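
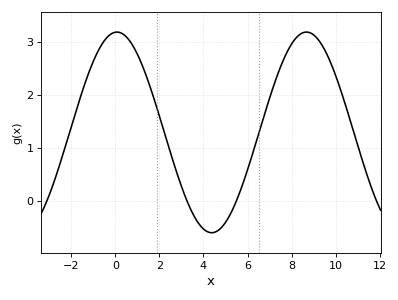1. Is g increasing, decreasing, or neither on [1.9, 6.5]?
neither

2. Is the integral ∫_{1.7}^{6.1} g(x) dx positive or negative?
positive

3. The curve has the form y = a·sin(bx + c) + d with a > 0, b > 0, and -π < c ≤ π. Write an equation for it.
y = 1.89sin(0.73x + 1.52) + 1.3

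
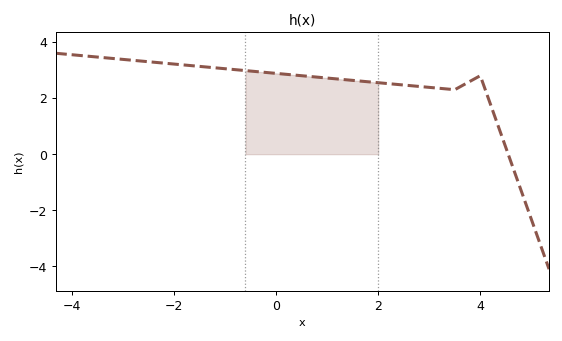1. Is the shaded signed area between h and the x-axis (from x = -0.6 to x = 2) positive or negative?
positive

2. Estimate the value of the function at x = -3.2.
3.4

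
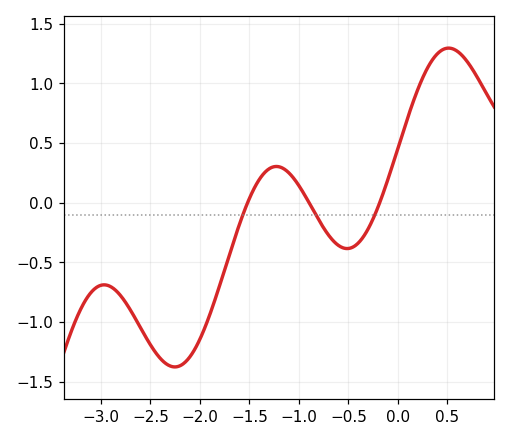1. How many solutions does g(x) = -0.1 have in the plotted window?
3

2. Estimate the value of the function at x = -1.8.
-0.7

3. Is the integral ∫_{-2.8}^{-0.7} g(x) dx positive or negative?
negative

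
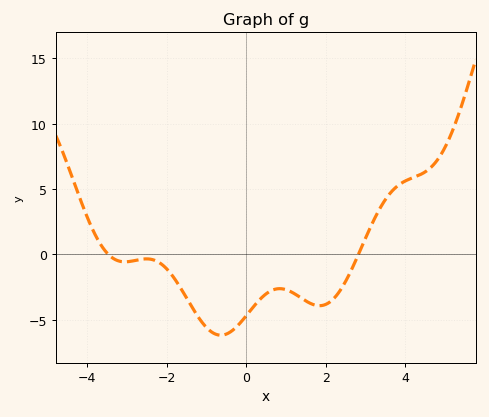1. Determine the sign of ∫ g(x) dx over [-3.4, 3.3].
negative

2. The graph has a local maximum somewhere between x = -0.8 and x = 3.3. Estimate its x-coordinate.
0.841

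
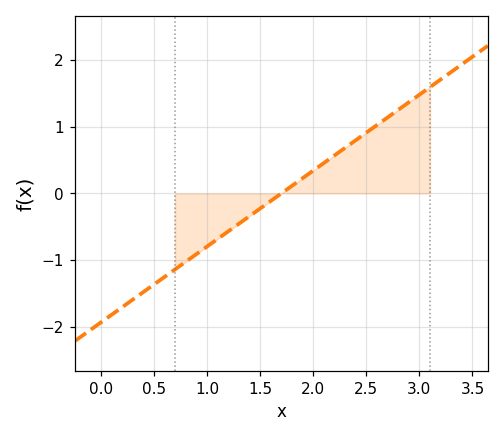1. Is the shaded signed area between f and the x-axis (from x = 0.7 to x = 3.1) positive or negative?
positive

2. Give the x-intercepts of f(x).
1.7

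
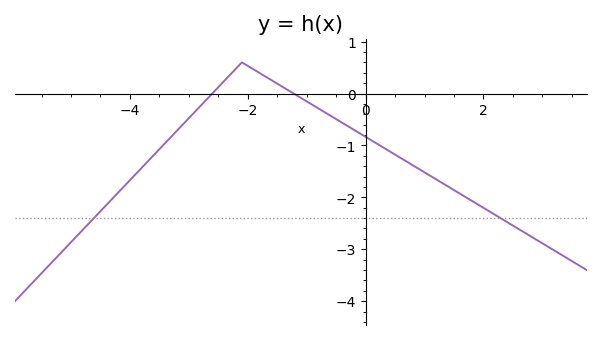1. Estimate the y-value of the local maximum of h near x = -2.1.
0.599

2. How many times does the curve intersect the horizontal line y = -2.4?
2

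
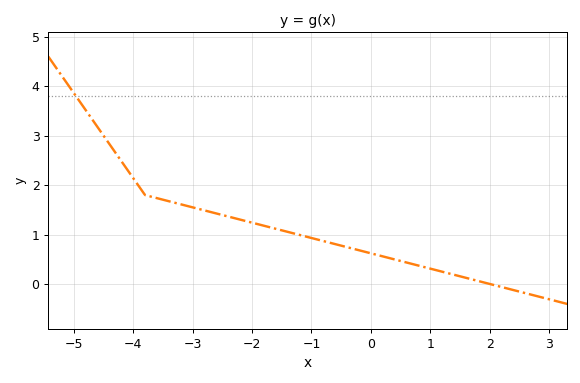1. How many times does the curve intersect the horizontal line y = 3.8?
1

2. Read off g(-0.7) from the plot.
0.8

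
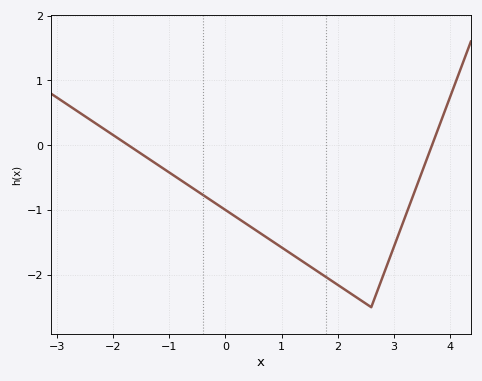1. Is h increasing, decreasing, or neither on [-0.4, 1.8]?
decreasing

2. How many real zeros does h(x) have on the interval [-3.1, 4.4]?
2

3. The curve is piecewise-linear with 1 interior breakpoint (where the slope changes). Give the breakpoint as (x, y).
(2.6, -2.5)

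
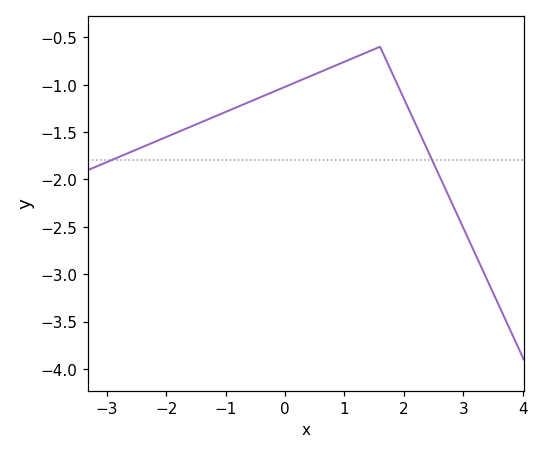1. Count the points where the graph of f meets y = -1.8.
2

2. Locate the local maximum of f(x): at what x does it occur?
1.6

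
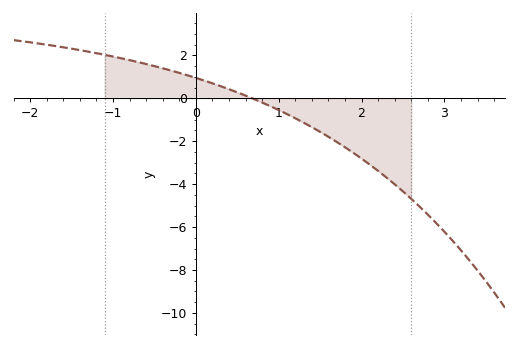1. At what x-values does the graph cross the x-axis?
0.7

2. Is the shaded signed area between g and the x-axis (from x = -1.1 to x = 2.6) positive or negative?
negative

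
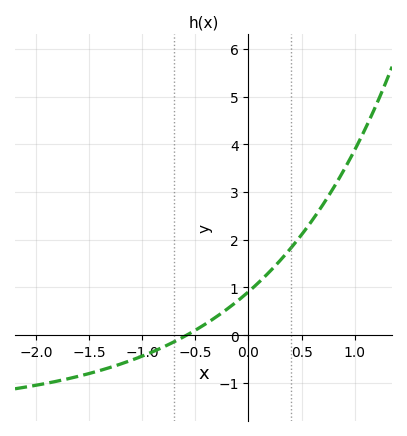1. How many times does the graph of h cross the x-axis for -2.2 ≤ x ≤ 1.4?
1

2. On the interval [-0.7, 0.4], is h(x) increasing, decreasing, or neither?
increasing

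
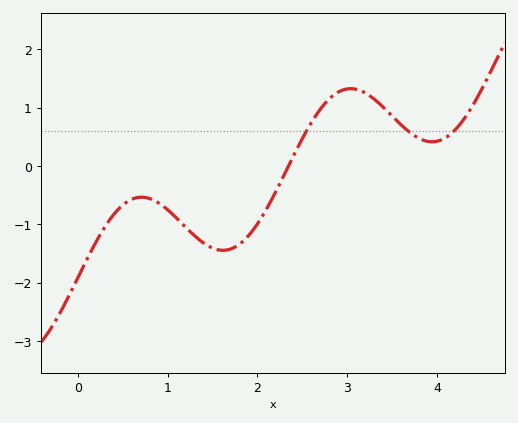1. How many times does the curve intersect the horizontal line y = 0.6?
3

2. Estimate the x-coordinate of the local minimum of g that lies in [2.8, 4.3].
3.94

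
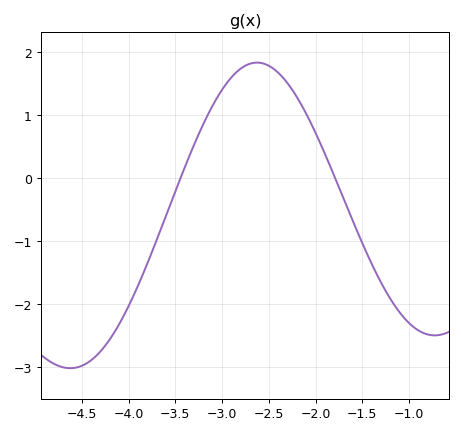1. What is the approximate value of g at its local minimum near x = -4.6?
-3.01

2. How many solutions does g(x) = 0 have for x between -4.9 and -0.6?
2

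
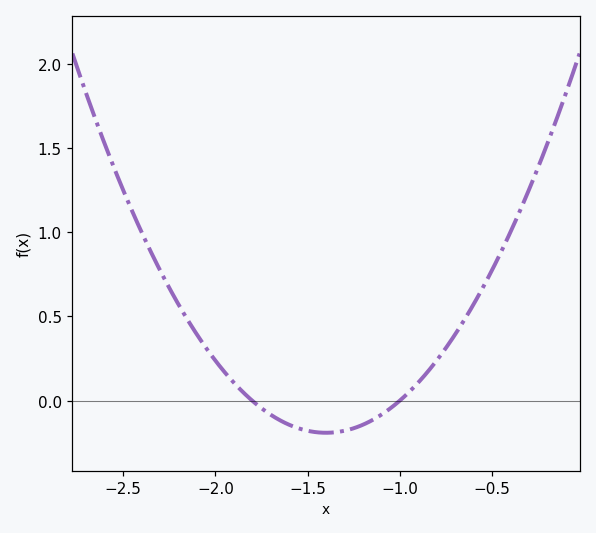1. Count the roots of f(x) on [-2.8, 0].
2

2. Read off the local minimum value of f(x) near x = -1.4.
-0.19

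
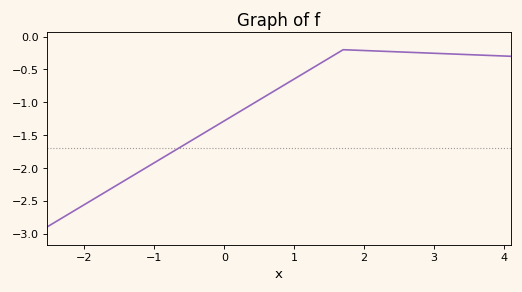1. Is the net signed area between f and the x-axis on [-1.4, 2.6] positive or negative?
negative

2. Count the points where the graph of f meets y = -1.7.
1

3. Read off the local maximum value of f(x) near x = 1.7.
-0.2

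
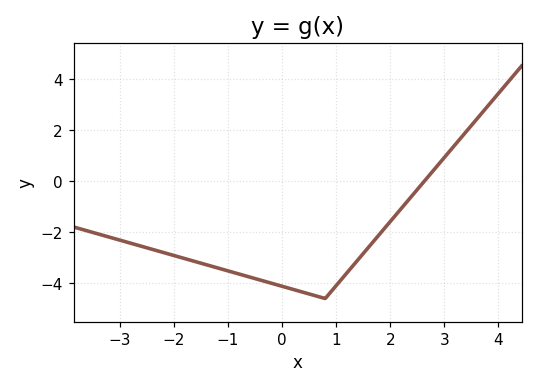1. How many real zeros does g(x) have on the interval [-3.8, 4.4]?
1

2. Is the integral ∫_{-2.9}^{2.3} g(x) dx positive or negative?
negative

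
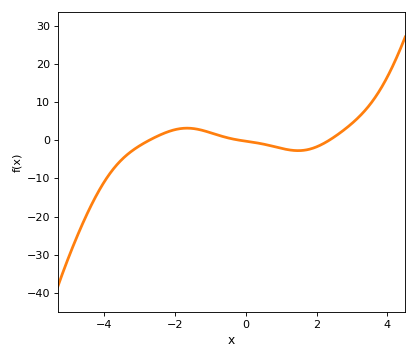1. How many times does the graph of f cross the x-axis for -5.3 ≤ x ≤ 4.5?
3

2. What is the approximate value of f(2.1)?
-1.33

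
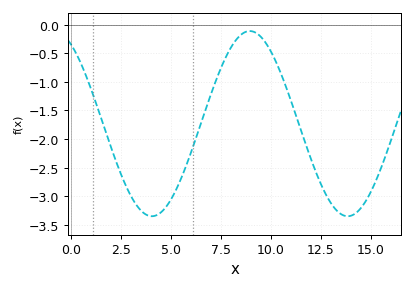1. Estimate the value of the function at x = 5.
-3.05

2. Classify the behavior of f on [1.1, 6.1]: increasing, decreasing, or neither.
neither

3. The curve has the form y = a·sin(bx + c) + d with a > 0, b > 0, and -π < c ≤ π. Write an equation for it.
y = 1.62sin(0.64x + 2.1) - 1.73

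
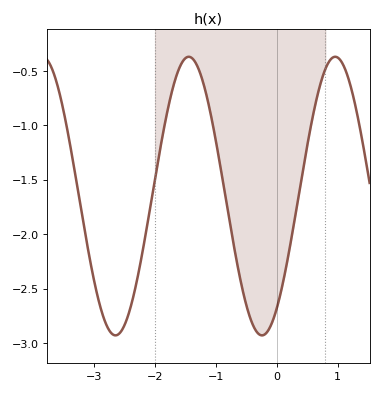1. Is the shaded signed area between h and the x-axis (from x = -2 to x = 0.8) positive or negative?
negative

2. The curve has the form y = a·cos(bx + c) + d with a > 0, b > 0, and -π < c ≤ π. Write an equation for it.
y = 1.28cos(2.61x - 2.51) - 1.65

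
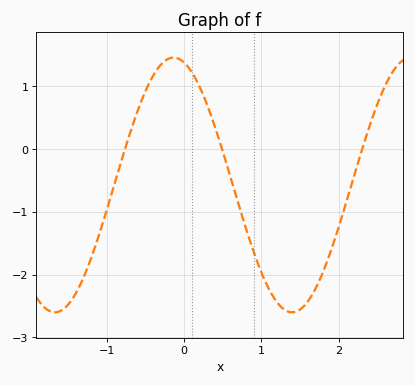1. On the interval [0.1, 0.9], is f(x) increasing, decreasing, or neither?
decreasing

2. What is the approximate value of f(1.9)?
-1.6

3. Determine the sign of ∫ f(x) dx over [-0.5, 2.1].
negative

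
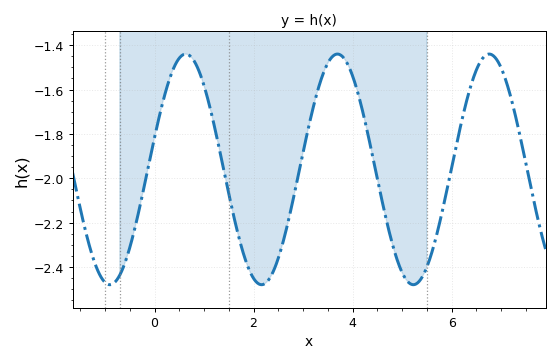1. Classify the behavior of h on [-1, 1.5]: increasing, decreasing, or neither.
neither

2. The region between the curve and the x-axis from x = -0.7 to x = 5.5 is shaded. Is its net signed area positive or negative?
negative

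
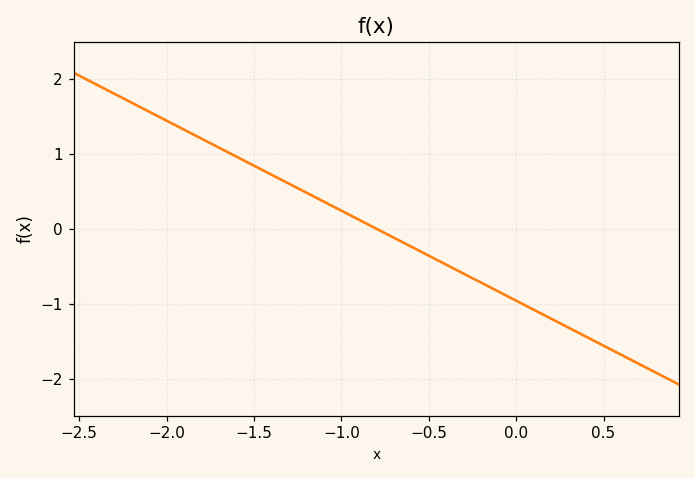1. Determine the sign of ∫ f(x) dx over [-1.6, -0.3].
positive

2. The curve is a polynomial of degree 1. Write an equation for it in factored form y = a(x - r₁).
y = -1.2(x + 0.8)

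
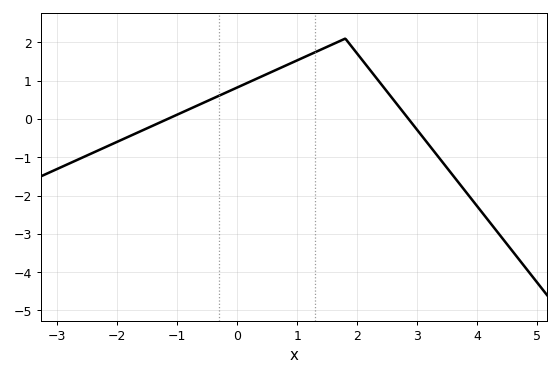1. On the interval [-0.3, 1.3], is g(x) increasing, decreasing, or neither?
increasing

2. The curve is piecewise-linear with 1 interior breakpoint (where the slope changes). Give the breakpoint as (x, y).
(1.8, 2.1)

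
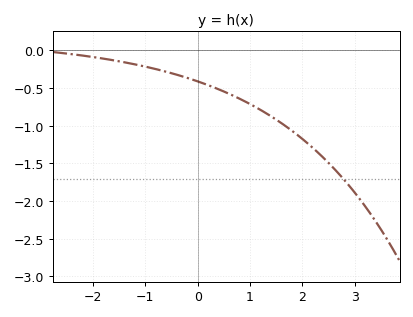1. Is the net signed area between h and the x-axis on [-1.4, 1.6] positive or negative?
negative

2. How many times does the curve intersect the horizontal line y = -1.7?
1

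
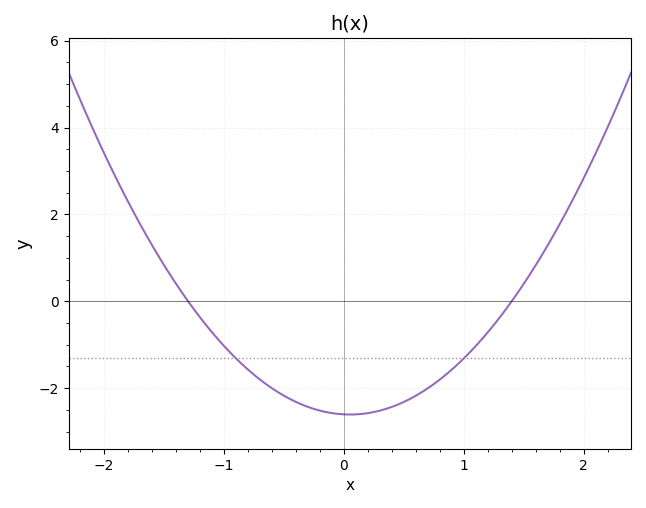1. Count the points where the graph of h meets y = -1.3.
2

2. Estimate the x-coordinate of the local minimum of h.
0.05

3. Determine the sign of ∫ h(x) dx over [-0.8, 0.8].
negative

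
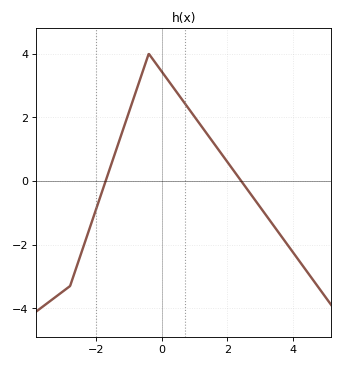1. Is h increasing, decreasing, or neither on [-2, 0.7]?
neither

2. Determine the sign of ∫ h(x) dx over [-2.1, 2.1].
positive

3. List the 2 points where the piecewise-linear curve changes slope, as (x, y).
(-2.8, -3.3); (-0.4, 4)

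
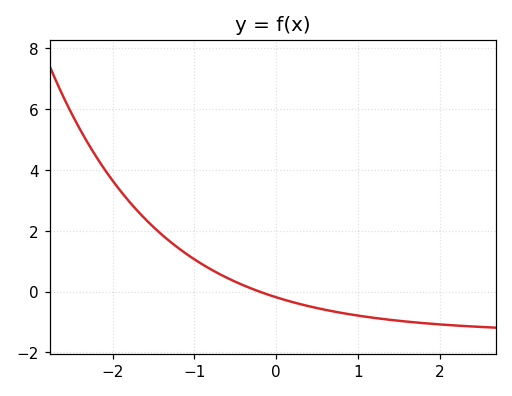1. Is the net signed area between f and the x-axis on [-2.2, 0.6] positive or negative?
positive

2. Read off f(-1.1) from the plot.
1.2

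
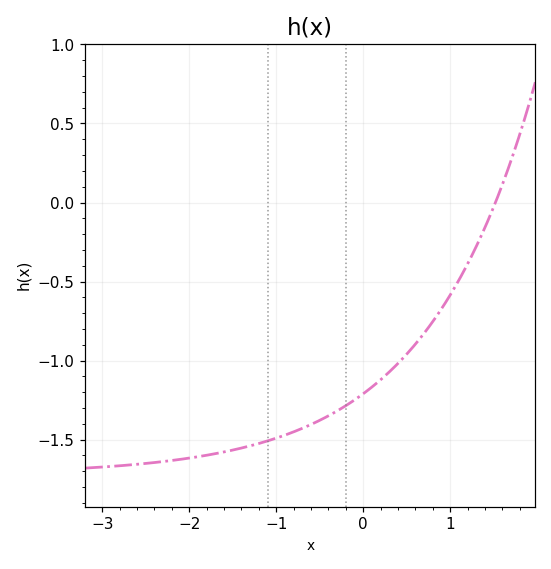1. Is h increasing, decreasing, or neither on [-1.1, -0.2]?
increasing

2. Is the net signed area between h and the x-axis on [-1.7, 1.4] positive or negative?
negative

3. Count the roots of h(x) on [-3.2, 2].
1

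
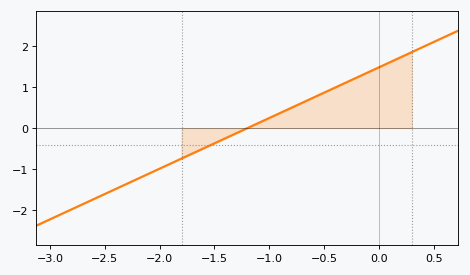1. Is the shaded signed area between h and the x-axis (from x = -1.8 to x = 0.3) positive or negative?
positive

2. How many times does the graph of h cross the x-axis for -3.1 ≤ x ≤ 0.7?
1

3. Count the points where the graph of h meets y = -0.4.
1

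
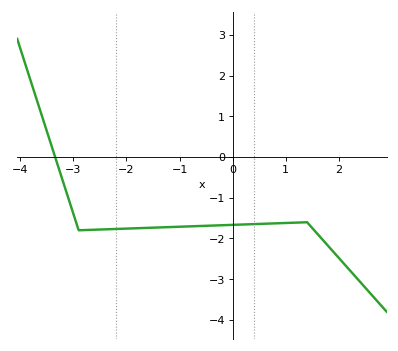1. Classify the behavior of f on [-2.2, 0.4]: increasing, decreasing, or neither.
increasing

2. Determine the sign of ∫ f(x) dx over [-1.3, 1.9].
negative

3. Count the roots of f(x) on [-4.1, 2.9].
1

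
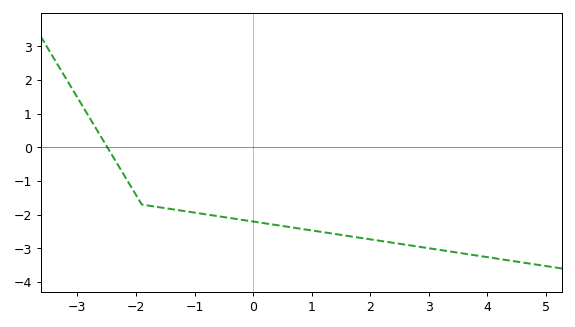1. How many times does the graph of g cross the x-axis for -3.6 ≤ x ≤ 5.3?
1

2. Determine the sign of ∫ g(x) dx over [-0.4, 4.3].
negative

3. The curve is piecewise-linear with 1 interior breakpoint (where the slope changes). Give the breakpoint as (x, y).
(-1.9, -1.7)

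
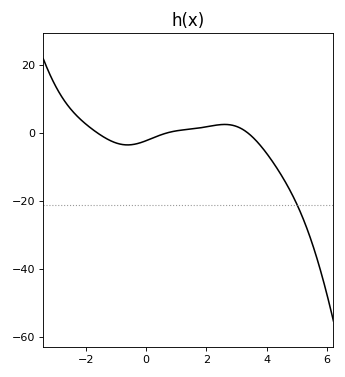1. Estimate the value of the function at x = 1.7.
2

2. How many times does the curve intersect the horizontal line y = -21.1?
1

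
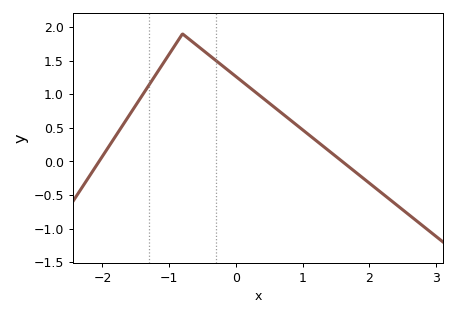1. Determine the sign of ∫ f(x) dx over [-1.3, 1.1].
positive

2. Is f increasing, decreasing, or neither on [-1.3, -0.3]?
neither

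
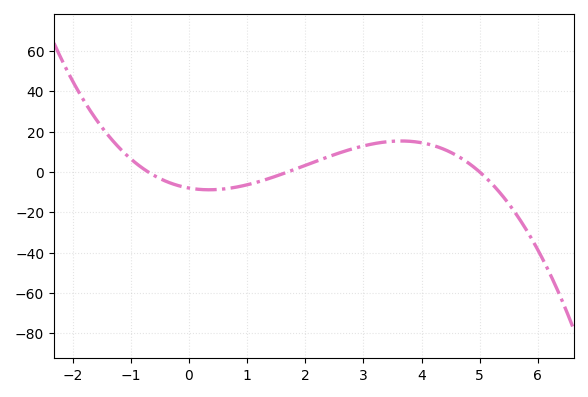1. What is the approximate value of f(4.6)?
8.24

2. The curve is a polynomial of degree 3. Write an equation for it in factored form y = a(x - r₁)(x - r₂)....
y = -1.34(x + 0.7)(x - 1.7)(x - 5)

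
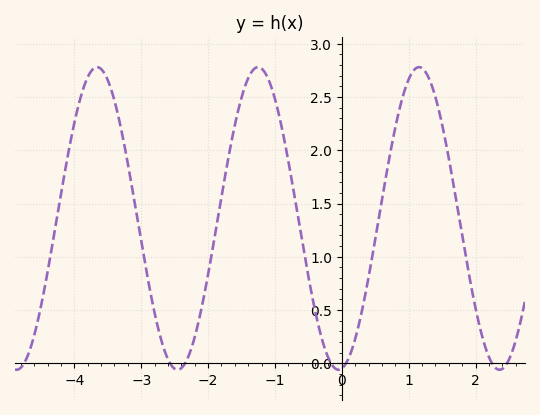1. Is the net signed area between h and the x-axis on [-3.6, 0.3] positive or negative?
positive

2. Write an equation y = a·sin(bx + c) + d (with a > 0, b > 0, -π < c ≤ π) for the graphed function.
y = 1.42sin(2.61x - 1.44) + 1.36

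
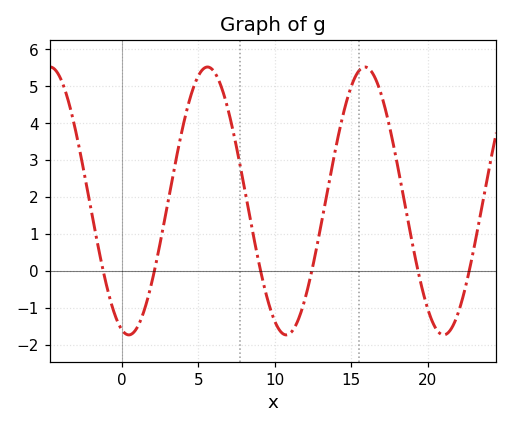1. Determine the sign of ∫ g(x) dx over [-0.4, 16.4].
positive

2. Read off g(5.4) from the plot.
5.49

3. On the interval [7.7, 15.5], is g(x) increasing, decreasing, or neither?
neither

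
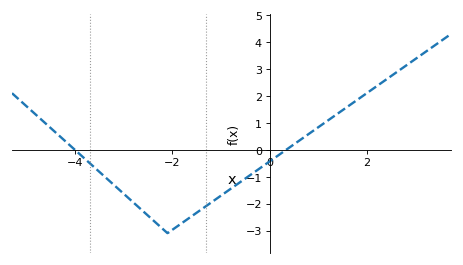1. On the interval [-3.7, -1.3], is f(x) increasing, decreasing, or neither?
neither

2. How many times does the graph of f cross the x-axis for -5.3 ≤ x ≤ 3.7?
2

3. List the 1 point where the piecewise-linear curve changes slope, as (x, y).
(-2.1, -3.1)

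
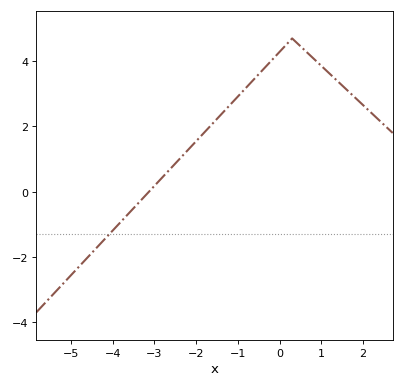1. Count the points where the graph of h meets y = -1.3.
1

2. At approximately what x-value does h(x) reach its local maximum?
0.298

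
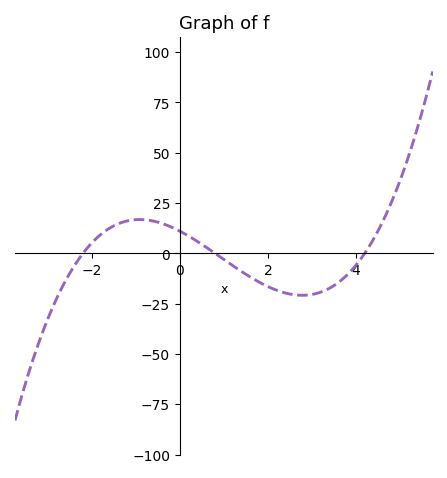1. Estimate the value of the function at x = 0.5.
4.47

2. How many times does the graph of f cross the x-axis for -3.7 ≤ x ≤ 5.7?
3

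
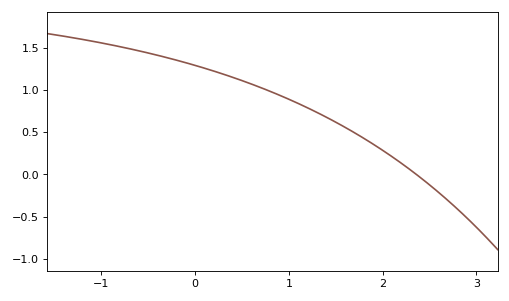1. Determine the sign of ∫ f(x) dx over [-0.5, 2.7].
positive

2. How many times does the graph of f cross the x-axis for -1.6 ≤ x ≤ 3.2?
1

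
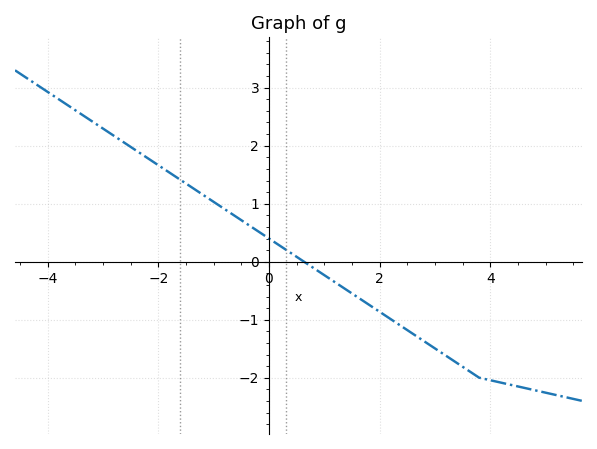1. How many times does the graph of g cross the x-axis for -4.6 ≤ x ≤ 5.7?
1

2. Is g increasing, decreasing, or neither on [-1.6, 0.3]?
decreasing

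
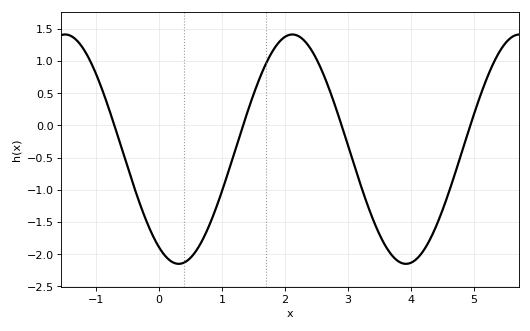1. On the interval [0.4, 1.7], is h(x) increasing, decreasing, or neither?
increasing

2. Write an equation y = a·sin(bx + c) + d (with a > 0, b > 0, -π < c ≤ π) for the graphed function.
y = 1.78sin(1.7x - 2.1) - 0.37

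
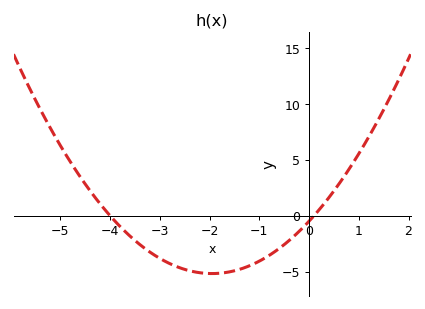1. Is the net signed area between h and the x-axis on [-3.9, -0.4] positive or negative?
negative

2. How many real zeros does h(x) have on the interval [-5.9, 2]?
2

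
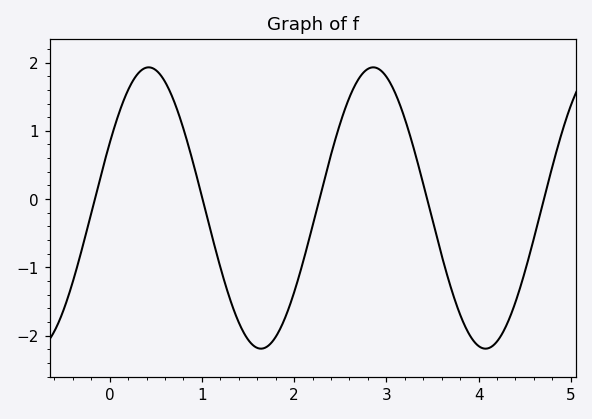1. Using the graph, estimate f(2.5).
1.11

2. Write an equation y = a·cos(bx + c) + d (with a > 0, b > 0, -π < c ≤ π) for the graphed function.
y = 2.06cos(2.58x - 1.09) - 0.13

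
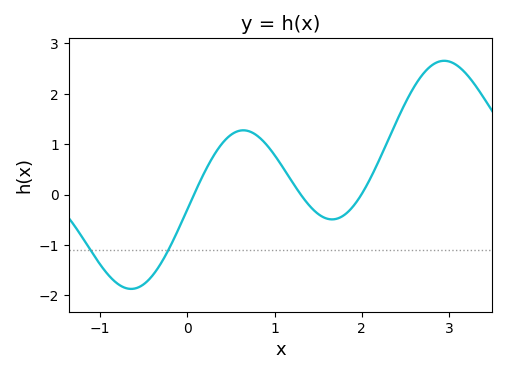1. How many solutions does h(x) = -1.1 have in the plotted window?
2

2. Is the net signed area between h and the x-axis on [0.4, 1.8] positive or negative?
positive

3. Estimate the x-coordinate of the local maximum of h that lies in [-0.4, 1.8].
0.642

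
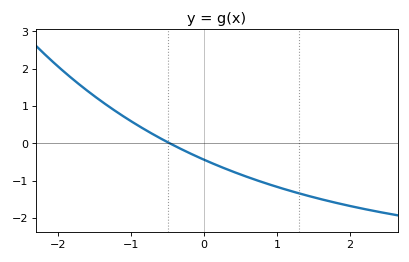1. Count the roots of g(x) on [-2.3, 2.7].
1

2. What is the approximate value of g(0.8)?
-1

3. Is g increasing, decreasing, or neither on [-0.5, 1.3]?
decreasing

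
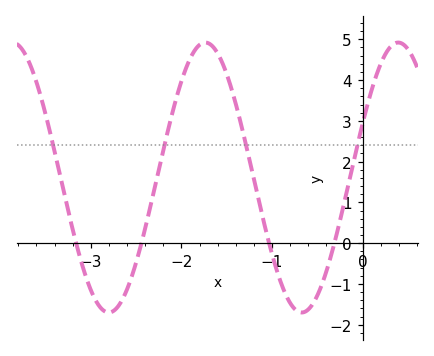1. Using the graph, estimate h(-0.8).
-1.5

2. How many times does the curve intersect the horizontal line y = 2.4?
4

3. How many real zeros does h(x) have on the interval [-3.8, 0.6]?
4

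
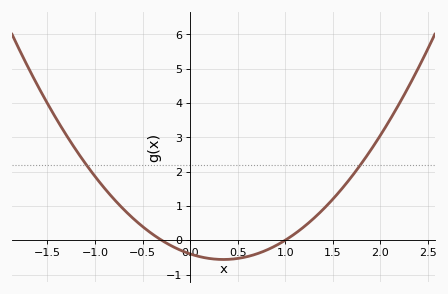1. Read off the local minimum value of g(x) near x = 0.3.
-0.6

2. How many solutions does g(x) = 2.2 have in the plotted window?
2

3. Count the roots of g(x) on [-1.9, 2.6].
2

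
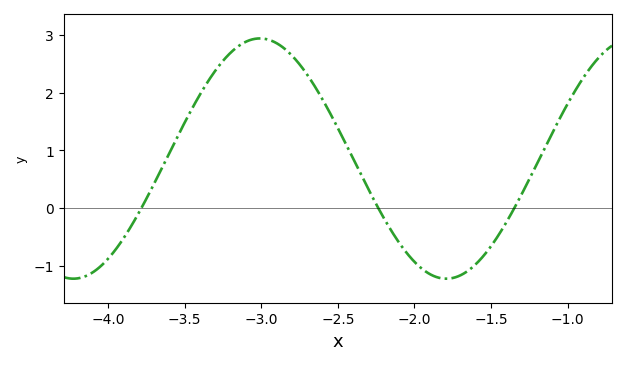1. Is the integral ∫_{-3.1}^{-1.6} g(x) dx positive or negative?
positive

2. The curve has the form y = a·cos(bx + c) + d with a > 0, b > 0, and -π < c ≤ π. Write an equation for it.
y = 2.08cos(2.58x + 1.48) + 0.86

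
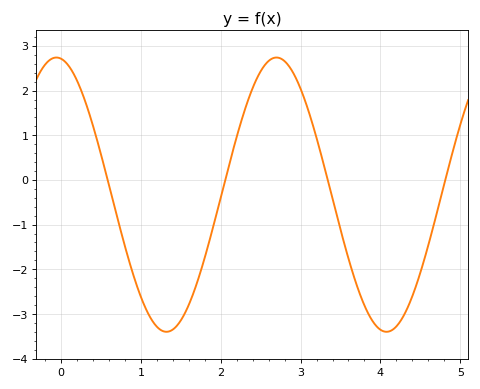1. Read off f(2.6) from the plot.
2.66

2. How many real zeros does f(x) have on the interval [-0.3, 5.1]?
4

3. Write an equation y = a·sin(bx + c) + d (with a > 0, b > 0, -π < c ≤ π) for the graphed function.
y = 3.07sin(2.28x + 1.7) - 0.33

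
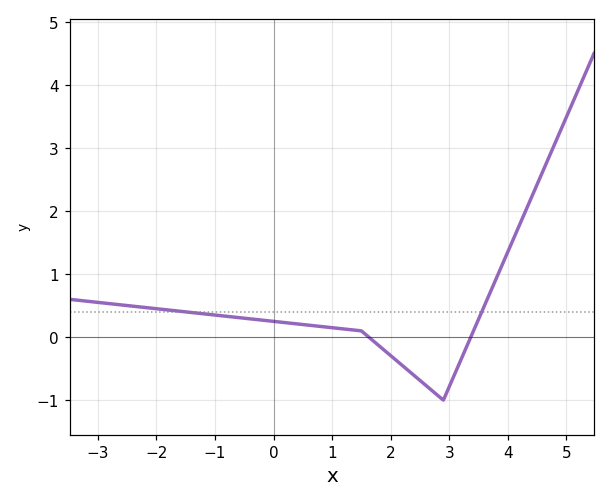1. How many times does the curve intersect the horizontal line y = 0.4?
2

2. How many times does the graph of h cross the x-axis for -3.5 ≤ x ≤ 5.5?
2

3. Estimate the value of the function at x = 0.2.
0.2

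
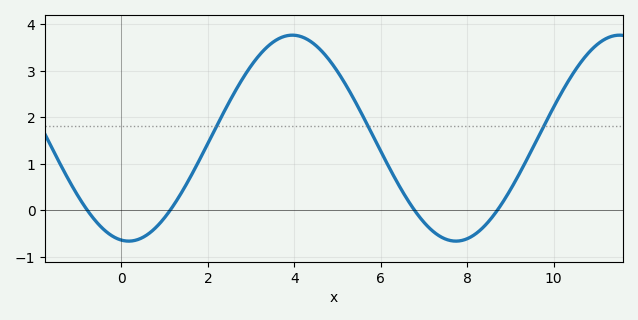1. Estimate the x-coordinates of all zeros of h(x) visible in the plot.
-0.8, 1.2, 6.8, 8.6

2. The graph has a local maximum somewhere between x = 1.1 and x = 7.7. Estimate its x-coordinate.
4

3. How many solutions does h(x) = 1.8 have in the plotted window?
3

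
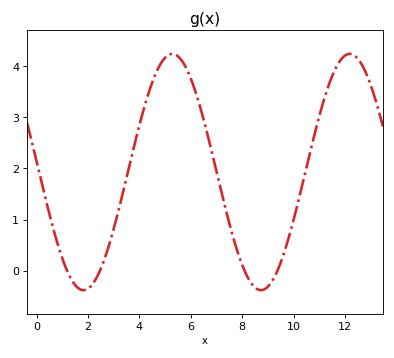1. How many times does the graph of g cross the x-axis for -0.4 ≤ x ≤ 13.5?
4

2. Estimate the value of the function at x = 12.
4.2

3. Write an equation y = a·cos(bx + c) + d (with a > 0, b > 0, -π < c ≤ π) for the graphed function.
y = 2.31cos(0.91x + 1.5) + 1.93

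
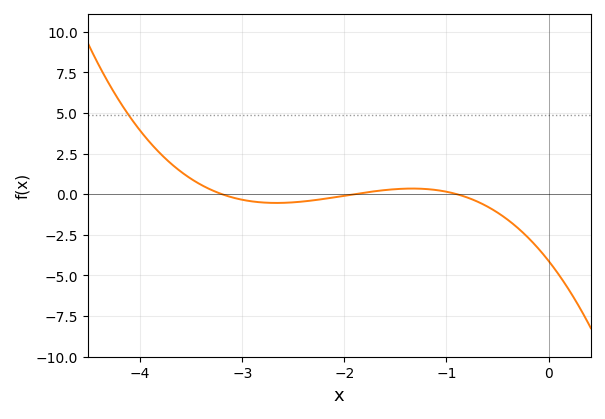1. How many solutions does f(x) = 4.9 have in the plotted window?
1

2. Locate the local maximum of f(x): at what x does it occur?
-1.34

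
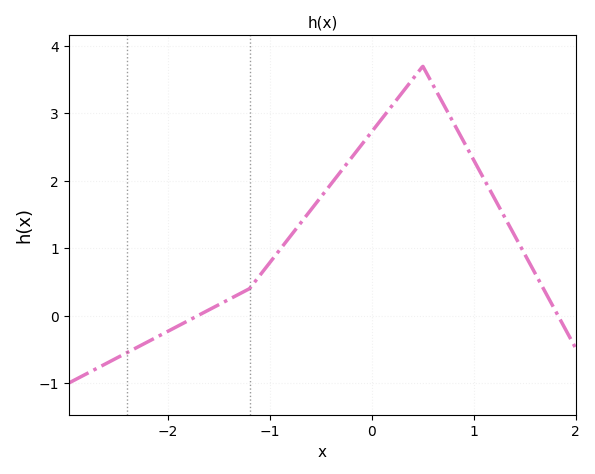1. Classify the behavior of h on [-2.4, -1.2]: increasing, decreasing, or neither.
increasing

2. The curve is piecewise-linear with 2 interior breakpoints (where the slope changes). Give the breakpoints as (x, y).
(-1.2, 0.4); (0.5, 3.7)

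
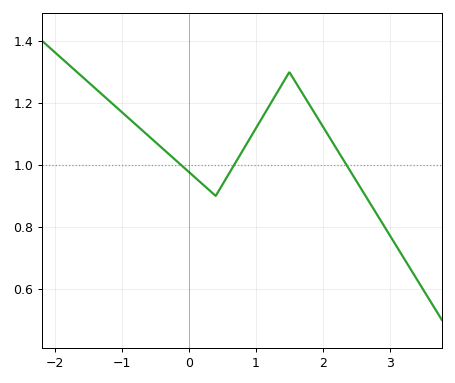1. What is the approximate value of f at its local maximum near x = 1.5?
1.3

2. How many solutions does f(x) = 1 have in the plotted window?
3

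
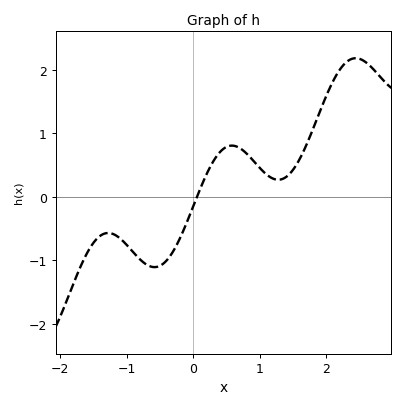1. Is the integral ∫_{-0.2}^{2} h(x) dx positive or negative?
positive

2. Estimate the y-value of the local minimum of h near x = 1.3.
0.271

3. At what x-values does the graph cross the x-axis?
0.056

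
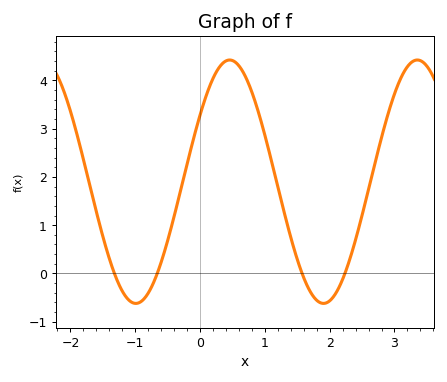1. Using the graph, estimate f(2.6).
1.74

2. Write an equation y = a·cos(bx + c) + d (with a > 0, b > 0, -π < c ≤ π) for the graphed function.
y = 2.52cos(2.17x - 0.992) + 1.9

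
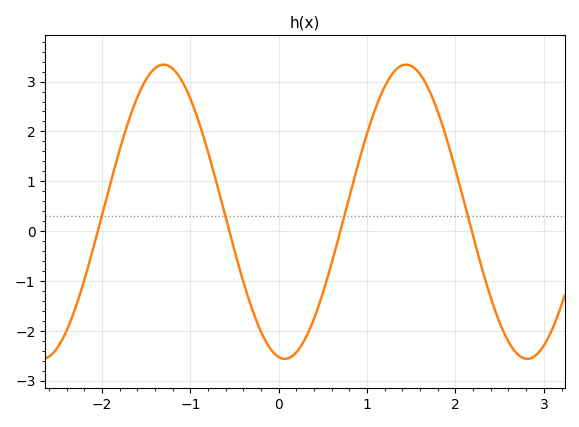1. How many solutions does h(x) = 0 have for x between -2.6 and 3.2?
4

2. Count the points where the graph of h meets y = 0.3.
4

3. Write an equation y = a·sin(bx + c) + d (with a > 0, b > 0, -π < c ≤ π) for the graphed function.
y = 2.95sin(2.3x - 1.7) + 0.39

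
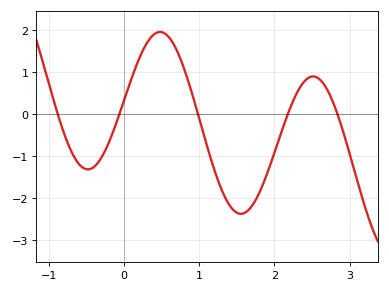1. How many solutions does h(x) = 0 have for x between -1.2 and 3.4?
5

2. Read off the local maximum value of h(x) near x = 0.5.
1.95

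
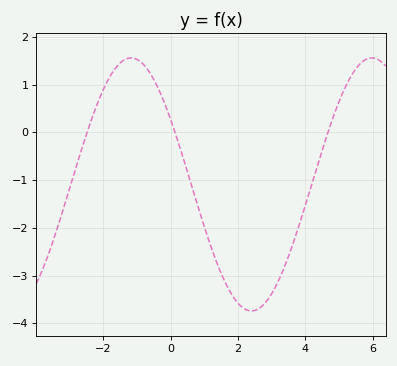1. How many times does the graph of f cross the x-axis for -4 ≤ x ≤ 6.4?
3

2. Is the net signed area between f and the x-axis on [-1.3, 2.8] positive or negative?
negative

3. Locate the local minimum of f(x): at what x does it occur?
2.4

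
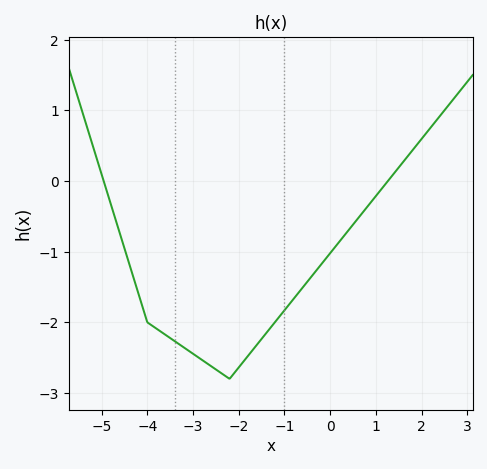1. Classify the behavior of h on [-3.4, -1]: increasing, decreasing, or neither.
neither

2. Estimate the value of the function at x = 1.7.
0.4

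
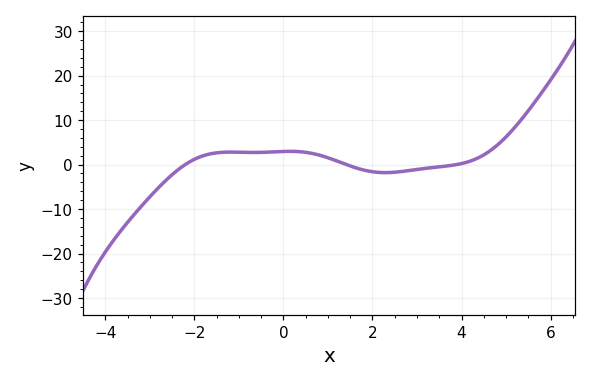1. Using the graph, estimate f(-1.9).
1.62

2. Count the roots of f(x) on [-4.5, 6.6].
3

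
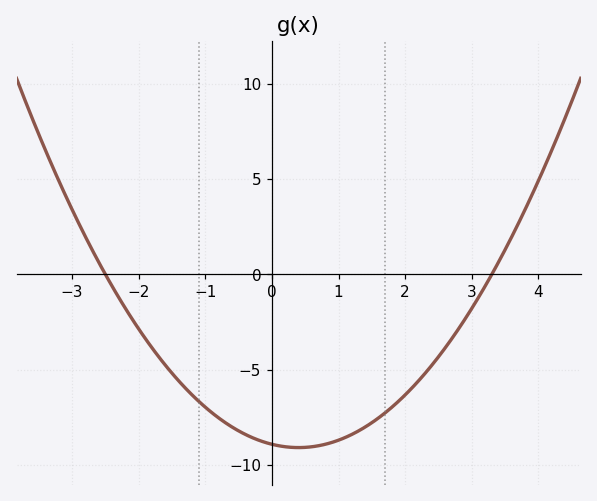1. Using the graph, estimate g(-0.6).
-8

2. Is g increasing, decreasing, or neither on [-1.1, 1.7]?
neither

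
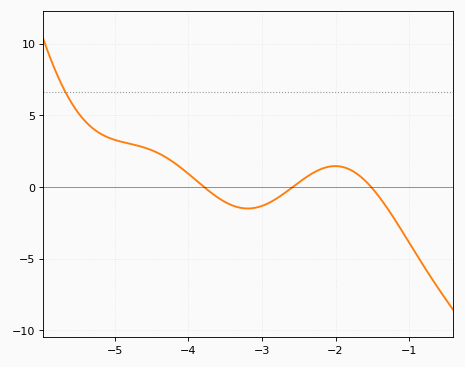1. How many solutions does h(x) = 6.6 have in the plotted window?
1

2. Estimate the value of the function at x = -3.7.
-0.5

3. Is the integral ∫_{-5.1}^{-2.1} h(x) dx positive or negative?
positive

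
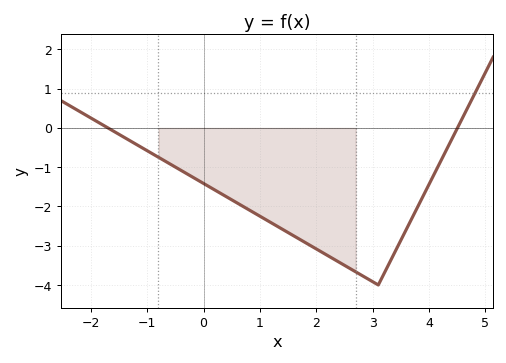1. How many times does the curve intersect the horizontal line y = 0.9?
1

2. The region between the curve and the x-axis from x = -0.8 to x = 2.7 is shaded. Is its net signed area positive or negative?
negative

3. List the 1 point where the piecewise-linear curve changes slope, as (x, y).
(3.1, -4)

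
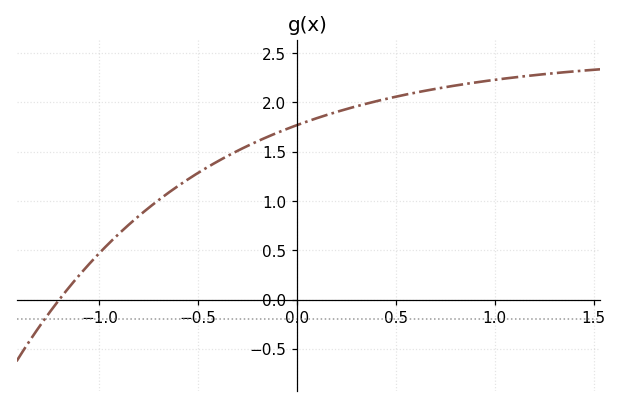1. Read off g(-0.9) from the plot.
0.67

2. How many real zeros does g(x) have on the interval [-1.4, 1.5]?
1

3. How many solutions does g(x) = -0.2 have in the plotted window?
1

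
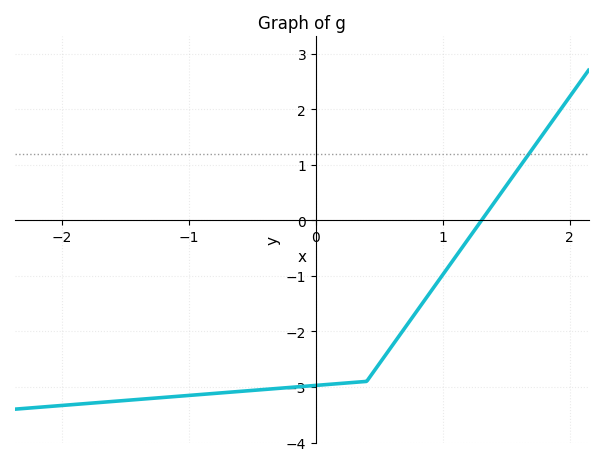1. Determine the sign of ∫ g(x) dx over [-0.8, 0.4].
negative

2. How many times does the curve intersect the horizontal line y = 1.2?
1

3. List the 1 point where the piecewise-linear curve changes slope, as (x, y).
(0.4, -2.9)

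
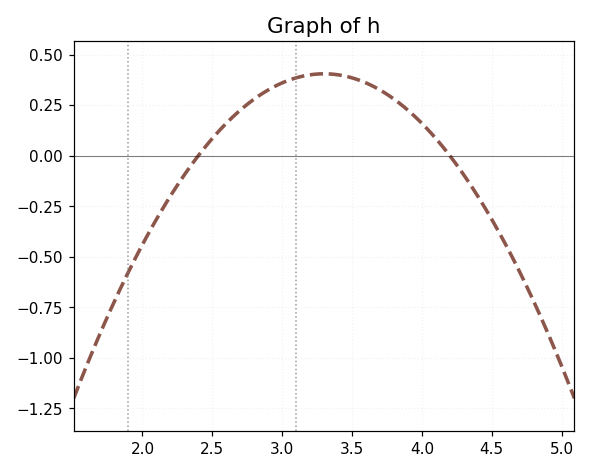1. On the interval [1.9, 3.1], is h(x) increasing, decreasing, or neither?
increasing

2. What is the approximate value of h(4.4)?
-0.2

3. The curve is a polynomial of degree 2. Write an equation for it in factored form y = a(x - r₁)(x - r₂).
y = -0.5(x - 2.4)(x - 4.2)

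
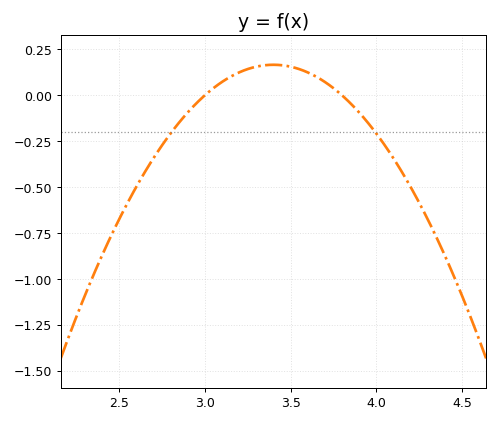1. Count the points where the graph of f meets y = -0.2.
2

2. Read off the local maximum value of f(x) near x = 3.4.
0.16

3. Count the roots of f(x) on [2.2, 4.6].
2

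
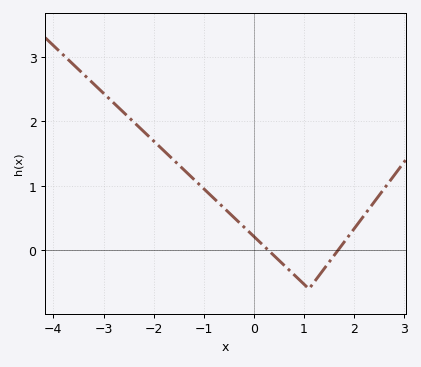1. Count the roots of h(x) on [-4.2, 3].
2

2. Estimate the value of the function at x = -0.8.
0.8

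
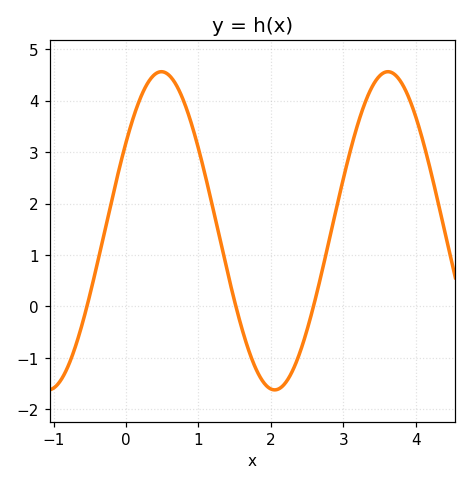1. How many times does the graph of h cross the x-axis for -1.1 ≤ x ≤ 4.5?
3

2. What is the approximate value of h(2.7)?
0.655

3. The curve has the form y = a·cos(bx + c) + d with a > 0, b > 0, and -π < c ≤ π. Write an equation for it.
y = 3.09cos(2.01x - 0.982) + 1.47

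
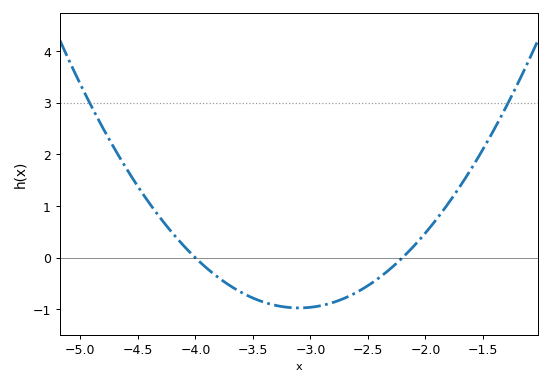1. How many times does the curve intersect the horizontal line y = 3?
2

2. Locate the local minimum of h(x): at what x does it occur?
-3.1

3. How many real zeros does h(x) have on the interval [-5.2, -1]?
2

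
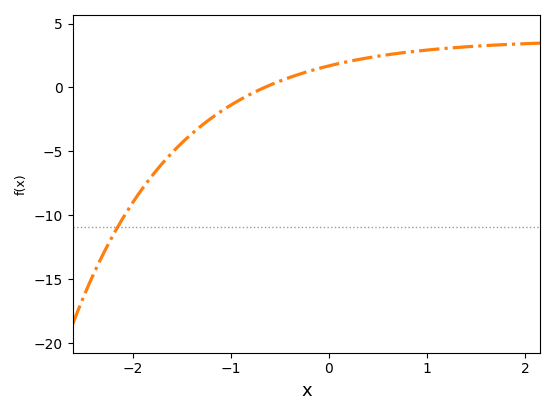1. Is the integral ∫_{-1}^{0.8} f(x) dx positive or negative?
positive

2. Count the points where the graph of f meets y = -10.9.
1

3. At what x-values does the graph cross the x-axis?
-0.656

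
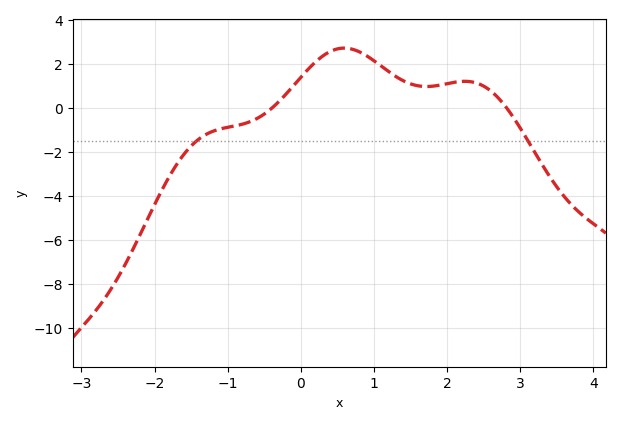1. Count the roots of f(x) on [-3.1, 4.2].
2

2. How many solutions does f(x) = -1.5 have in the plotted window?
2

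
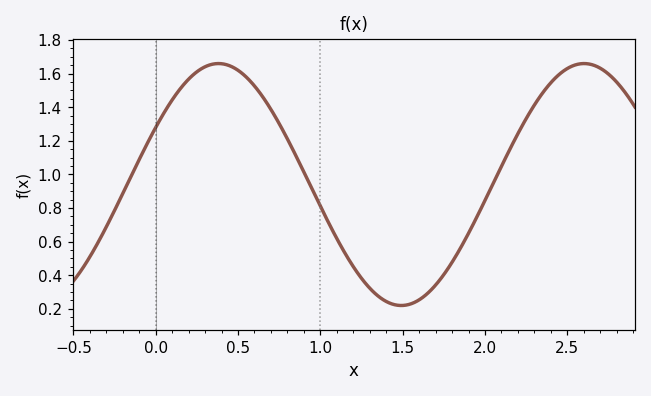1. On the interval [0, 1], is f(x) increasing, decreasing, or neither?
neither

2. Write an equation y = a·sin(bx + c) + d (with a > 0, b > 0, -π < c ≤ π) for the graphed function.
y = 0.72sin(2.83x + 0.492) + 0.94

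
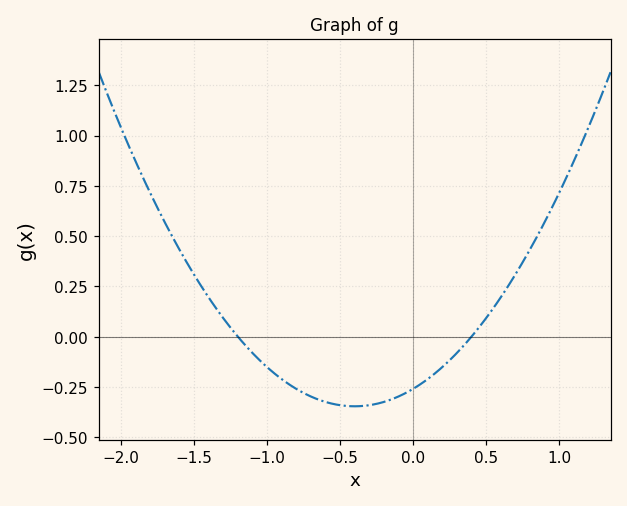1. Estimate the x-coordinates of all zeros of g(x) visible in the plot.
-1.2, 0.4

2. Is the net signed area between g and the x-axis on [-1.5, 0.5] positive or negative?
negative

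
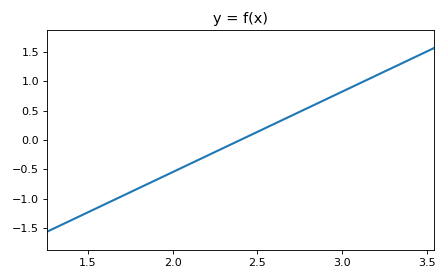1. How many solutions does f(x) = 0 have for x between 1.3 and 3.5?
1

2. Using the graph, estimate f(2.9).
0.685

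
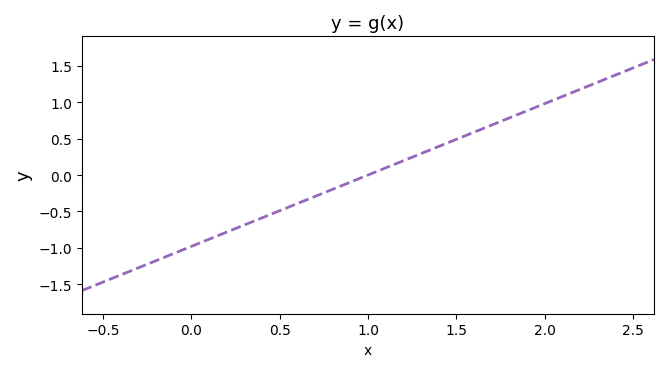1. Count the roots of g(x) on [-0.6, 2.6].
1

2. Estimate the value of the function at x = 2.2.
1.2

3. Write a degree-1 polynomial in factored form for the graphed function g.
y = 0.98(x - 1)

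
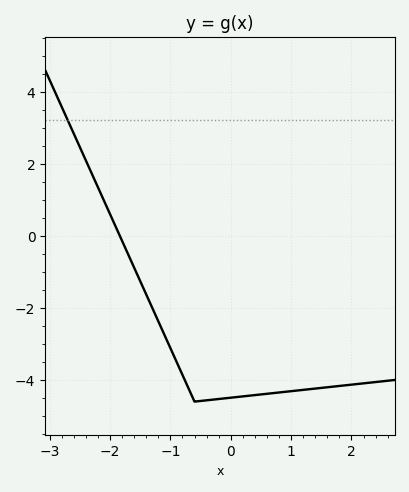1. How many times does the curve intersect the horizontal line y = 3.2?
1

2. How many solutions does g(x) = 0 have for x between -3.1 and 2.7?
1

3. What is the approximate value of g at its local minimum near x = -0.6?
-4.6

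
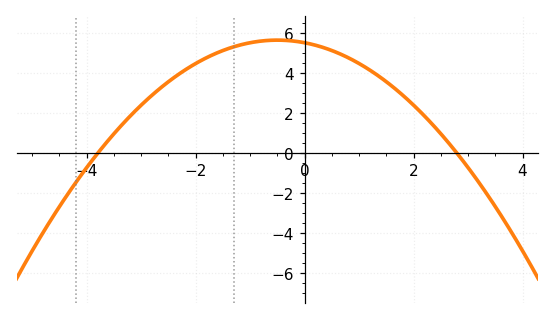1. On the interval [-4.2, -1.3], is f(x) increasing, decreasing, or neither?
increasing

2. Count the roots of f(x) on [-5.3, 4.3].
2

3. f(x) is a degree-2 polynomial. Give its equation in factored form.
y = -0.52(x + 3.8)(x - 2.8)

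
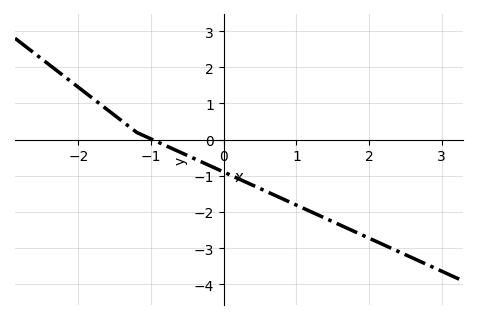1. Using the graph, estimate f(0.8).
-1.6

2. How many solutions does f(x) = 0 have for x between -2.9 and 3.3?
1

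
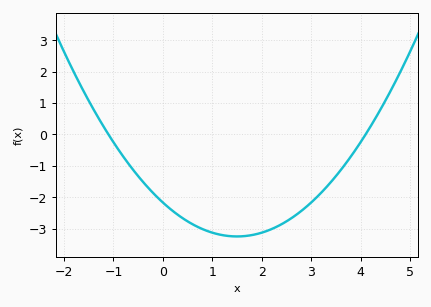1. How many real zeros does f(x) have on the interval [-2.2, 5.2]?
2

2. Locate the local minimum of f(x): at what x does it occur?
1.5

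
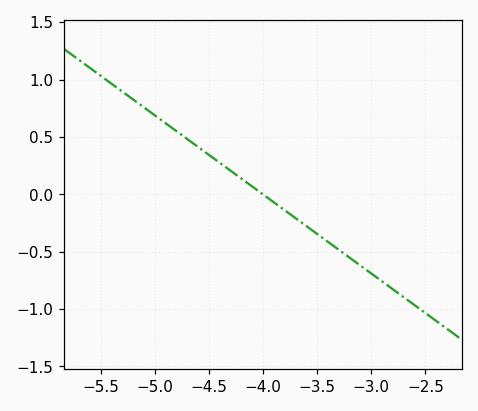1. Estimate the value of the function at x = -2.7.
-0.897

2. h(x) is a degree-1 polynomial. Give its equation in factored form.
y = -0.69(x + 4)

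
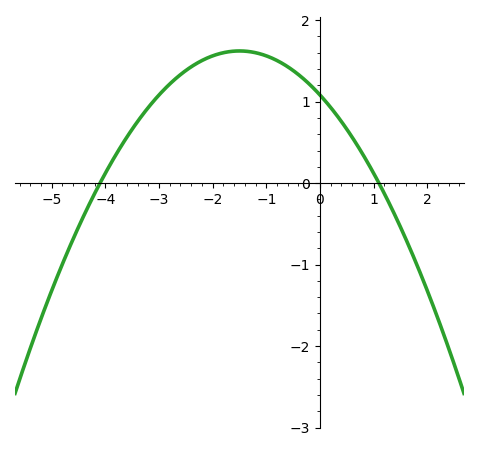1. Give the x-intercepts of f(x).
-4, 1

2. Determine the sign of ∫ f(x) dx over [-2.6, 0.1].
positive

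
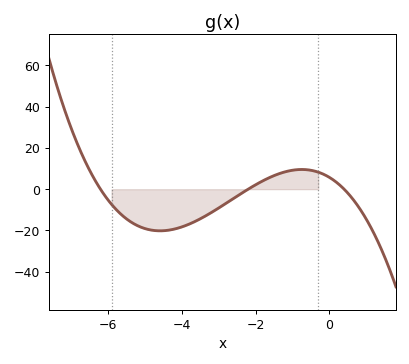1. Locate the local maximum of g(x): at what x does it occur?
-0.745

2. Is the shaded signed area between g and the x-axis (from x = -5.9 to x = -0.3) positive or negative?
negative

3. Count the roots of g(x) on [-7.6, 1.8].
3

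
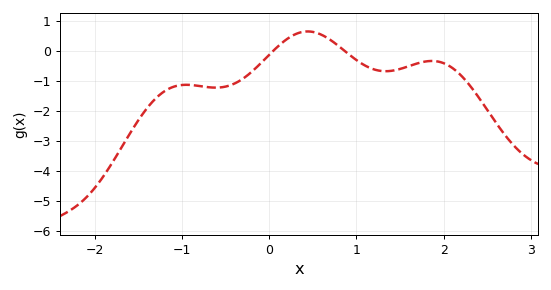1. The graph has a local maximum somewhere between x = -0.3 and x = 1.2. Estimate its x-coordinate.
0.4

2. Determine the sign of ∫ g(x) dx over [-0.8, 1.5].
negative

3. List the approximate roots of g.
0, 0.9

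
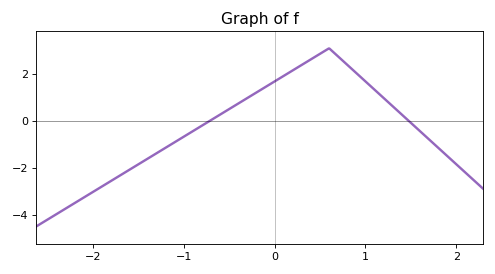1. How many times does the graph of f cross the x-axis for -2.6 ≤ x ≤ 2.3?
2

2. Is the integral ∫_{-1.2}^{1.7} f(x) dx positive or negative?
positive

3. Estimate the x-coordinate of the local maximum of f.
0.6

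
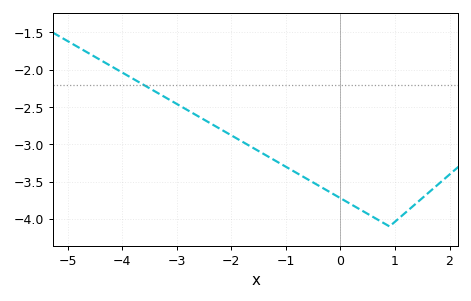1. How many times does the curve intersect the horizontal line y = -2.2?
1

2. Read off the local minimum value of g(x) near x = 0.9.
-4.1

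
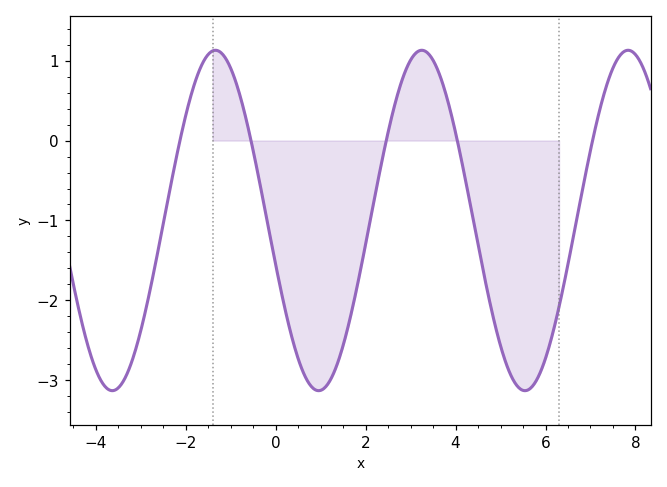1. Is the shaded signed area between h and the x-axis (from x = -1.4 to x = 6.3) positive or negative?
negative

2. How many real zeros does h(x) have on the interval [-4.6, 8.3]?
5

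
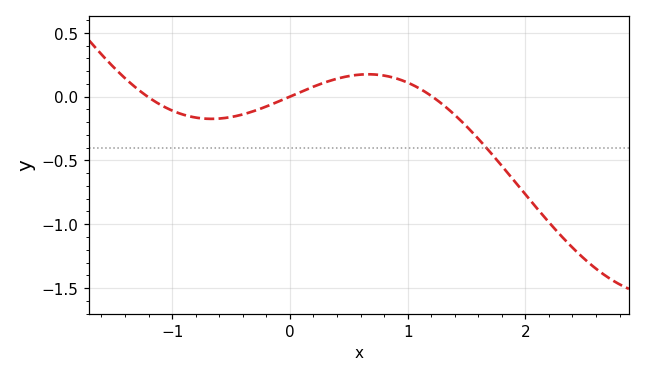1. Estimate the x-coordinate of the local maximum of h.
0.7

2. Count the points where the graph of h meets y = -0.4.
1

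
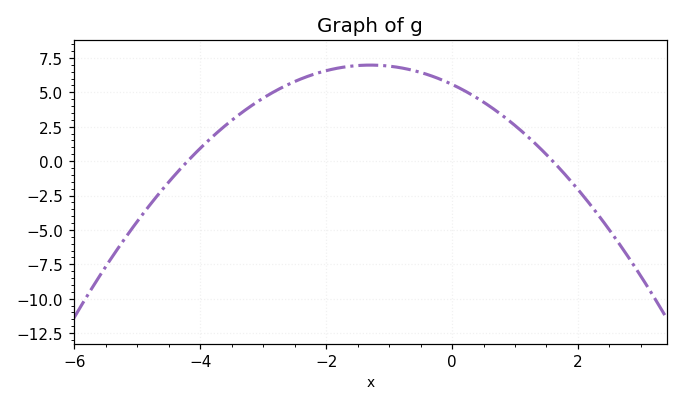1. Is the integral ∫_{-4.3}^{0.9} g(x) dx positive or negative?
positive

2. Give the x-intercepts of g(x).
-4.2, 1.6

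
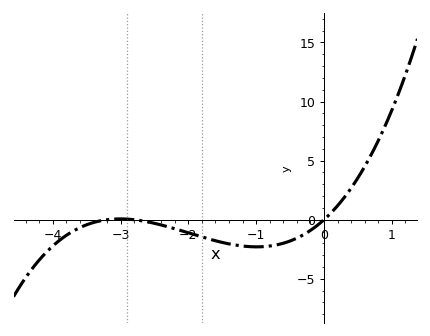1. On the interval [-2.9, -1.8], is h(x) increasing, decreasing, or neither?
decreasing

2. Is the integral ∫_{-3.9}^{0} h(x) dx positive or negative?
negative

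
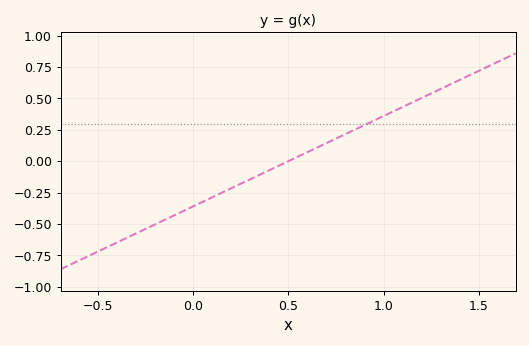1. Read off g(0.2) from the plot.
-0.22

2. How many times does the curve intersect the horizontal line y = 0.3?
1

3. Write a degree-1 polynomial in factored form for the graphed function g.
y = 0.72(x - 0.5)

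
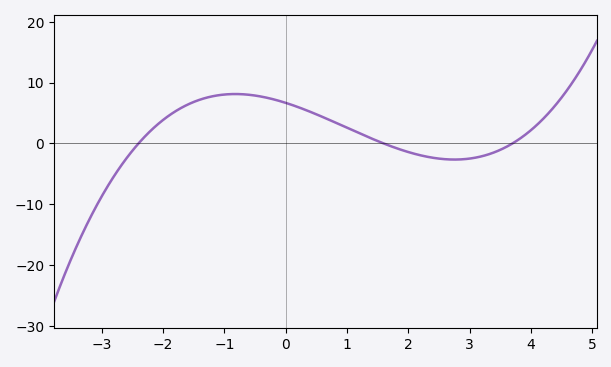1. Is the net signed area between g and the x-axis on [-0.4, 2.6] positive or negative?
positive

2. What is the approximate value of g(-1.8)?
5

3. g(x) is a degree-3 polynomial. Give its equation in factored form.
y = 0.47(x + 2.4)(x - 1.6)(x - 3.7)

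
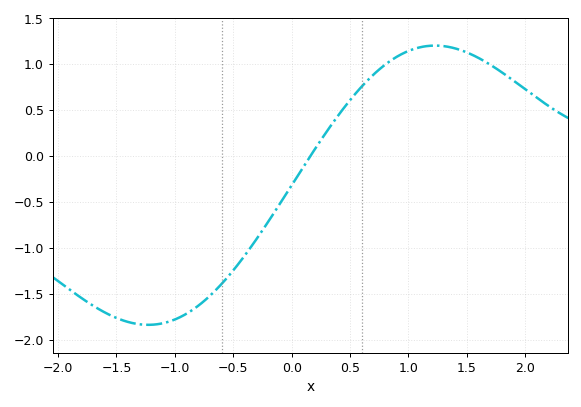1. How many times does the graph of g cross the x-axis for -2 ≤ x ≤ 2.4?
1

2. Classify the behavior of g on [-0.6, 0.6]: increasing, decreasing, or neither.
increasing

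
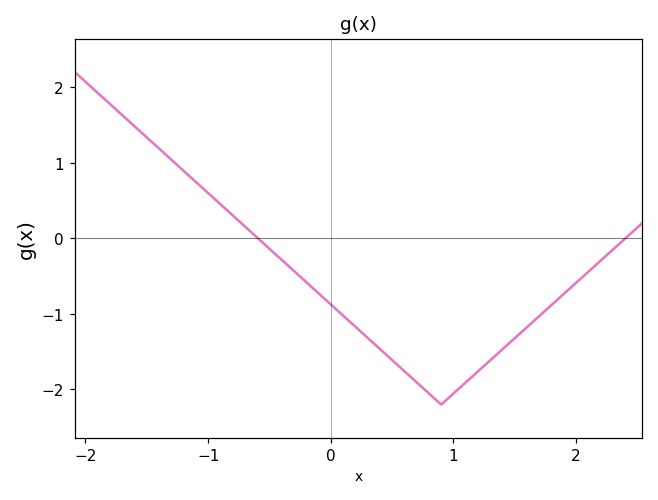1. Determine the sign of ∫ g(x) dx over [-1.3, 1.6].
negative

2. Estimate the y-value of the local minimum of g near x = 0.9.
-2.2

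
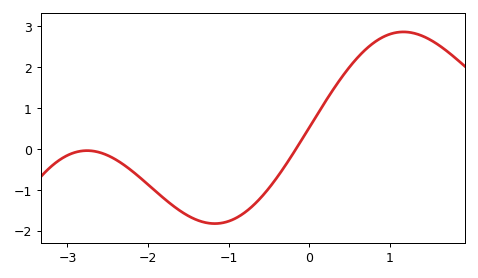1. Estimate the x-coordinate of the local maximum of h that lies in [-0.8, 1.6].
1.2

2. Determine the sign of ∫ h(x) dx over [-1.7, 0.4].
negative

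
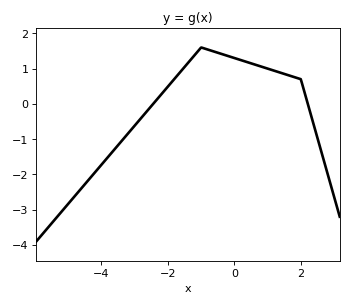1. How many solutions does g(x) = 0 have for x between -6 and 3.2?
2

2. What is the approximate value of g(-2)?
0.5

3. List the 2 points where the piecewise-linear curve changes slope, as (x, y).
(-1, 1.6); (2, 0.7)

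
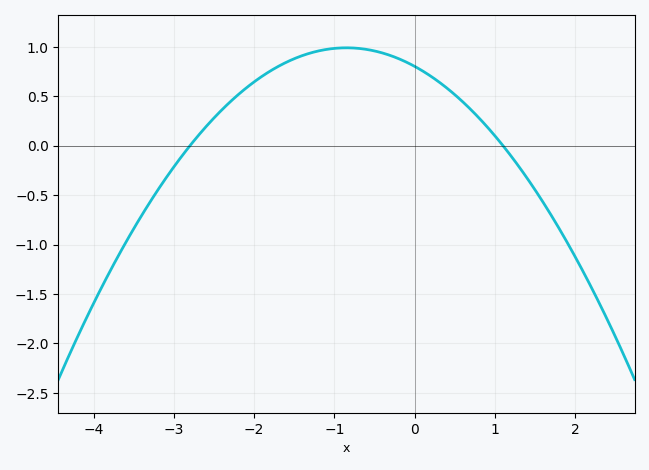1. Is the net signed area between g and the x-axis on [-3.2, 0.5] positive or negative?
positive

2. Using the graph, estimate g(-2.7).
0.099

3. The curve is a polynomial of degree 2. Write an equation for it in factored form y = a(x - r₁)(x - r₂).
y = -0.26(x + 2.8)(x - 1.1)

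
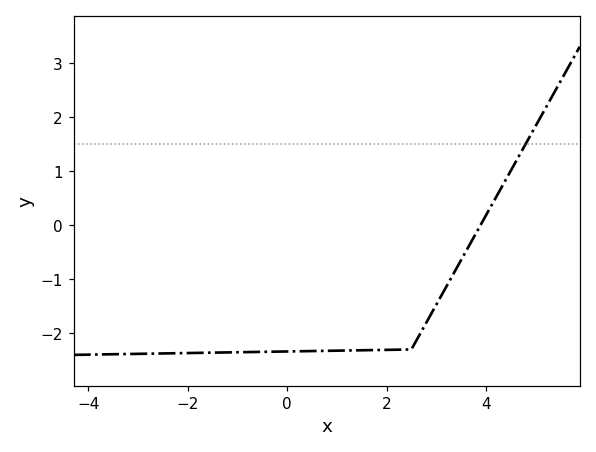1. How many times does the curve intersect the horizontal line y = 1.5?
1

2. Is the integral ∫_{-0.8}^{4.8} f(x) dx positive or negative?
negative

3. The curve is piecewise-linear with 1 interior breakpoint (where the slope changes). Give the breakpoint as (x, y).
(2.5, -2.3)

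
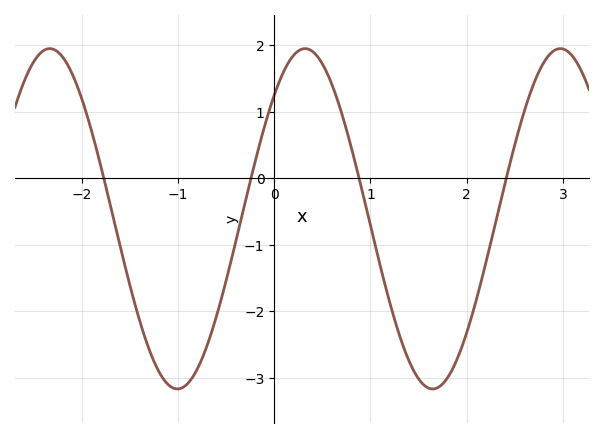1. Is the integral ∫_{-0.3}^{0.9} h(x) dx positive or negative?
positive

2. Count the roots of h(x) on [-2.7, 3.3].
4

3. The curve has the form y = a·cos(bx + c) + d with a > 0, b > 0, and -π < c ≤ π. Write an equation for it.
y = 2.56cos(2.37x - 0.76) - 0.61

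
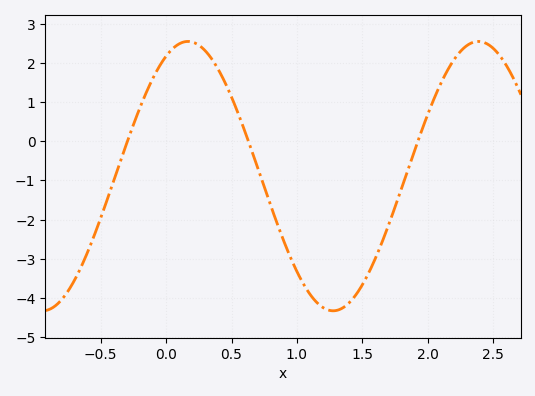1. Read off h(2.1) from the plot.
1.48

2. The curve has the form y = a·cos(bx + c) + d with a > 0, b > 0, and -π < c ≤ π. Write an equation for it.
y = 3.44cos(2.83x - 0.472) - 0.89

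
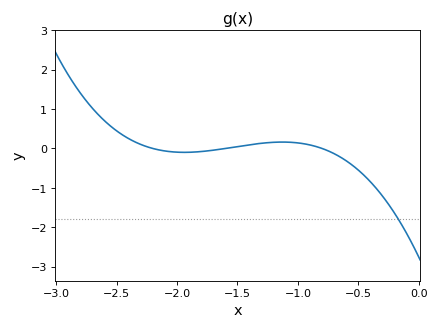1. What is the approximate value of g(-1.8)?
-0.078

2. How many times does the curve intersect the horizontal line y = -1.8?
1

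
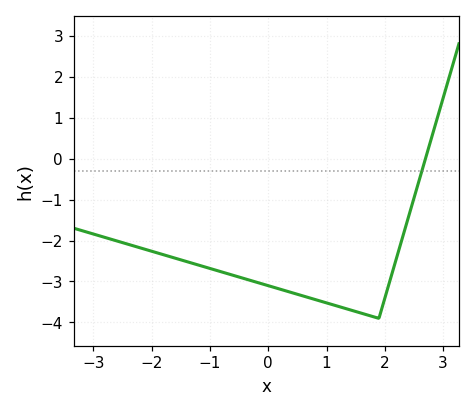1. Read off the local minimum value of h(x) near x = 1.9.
-3.9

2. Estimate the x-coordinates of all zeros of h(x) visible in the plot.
2.7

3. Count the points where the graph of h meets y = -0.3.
1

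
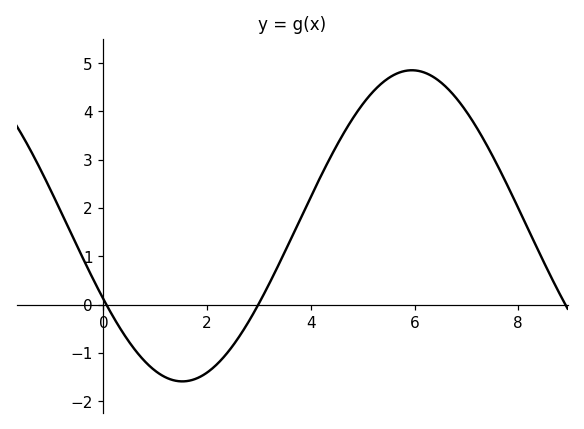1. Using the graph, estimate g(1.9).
-1.48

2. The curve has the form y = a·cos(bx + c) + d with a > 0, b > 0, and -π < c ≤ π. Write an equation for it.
y = 3.22cos(0.71x + 2.06) + 1.63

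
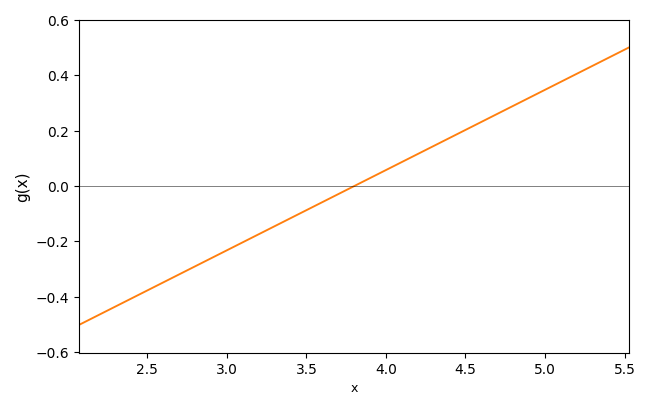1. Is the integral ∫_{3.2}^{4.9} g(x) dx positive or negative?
positive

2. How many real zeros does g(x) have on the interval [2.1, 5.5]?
1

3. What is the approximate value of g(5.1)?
0.377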